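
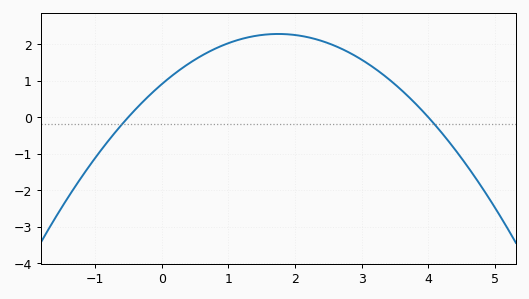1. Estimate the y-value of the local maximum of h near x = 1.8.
2.28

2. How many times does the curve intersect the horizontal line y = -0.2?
2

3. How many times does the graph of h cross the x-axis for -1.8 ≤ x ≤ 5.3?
2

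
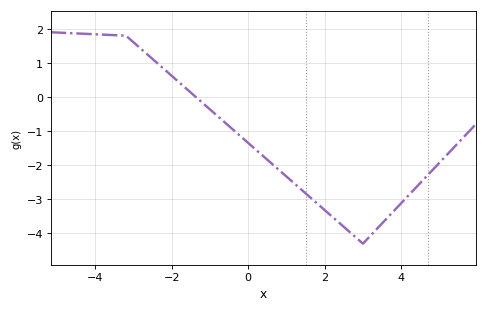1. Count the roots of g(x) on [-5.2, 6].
1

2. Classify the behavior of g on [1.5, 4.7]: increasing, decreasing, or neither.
neither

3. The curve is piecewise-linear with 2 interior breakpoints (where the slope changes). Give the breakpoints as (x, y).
(-3.2, 1.8); (3, -4.3)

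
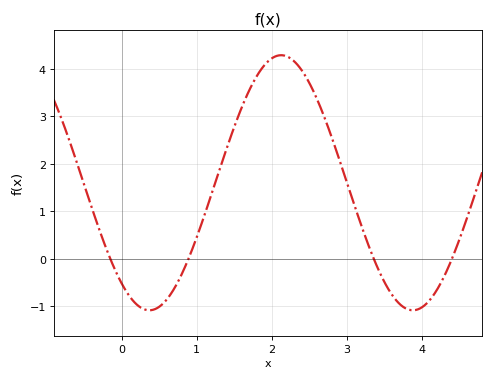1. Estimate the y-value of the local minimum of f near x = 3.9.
-1.1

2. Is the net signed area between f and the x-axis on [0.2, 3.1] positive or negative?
positive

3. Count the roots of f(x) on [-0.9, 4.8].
4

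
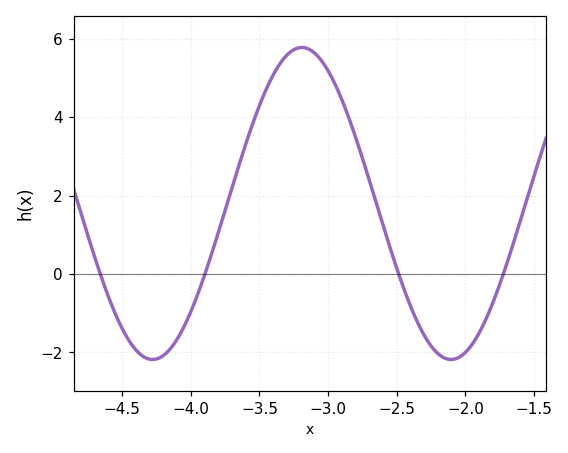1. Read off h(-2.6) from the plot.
1.25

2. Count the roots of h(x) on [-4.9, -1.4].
4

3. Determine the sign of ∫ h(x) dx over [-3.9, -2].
positive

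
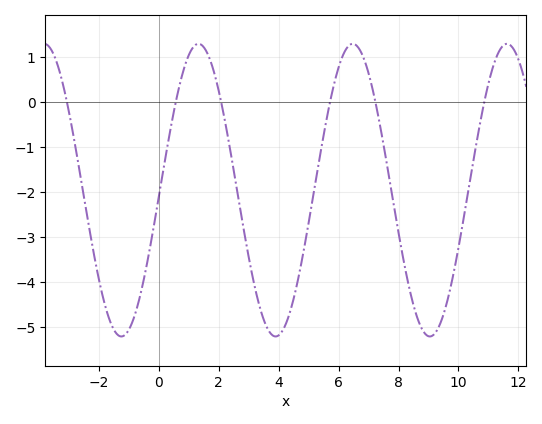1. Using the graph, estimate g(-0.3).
-3.2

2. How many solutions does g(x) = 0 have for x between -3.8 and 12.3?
6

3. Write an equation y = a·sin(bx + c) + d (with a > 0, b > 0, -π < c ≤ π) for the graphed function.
y = 3.25sin(1.2x - 0.04) - 1.95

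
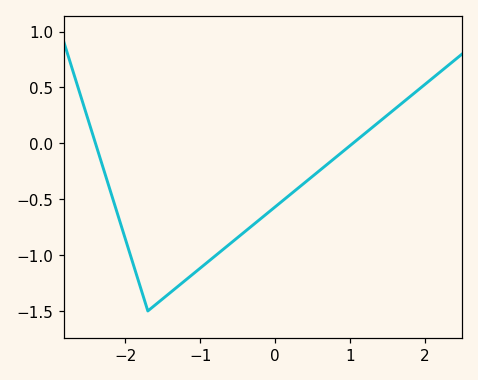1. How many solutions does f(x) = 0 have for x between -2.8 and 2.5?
2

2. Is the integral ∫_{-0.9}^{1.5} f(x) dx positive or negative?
negative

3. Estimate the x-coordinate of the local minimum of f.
-1.7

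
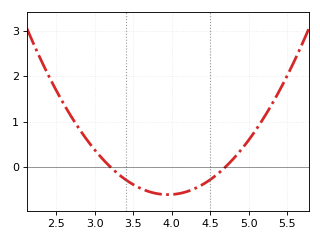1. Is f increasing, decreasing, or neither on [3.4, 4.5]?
neither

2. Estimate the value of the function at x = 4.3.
-0.48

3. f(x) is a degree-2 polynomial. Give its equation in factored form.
y = 1.09(x - 3.2)(x - 4.7)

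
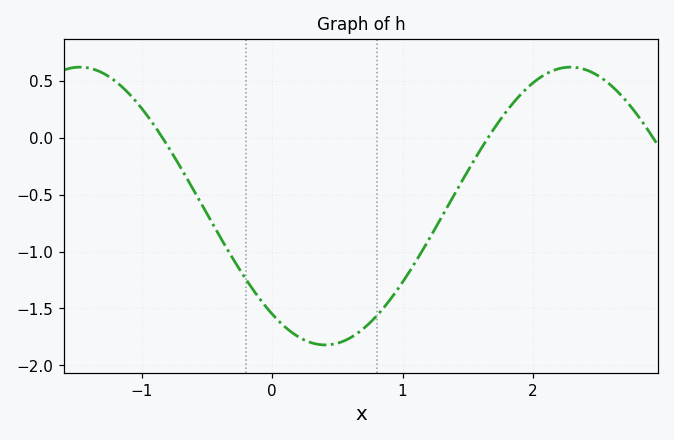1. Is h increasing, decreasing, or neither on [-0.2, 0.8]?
neither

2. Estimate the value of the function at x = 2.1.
0.56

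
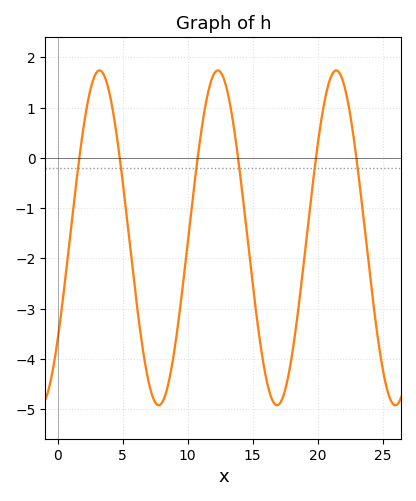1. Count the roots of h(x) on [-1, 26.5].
6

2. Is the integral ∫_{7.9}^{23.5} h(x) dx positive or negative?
negative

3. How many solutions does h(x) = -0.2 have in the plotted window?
6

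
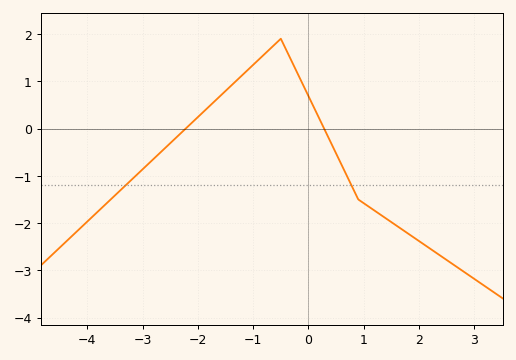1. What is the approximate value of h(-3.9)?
-1.86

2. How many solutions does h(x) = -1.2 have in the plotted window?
2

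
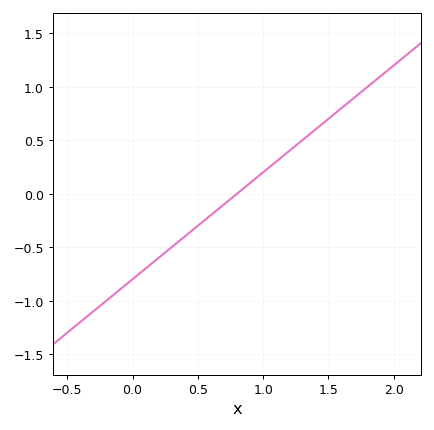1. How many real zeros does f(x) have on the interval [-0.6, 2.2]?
1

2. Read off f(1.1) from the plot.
0.3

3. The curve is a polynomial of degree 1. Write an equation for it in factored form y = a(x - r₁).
y = 1(x - 0.8)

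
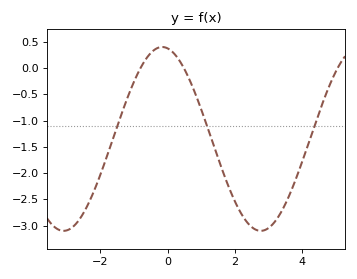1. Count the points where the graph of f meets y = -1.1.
3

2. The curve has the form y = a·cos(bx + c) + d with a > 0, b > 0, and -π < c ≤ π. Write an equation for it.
y = 1.75cos(1.07x + 0.17) - 1.35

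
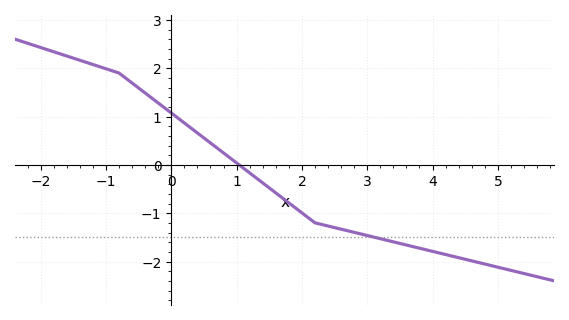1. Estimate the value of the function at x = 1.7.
-0.683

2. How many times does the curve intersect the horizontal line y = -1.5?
1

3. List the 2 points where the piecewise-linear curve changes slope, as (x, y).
(-0.8, 1.9); (2.2, -1.2)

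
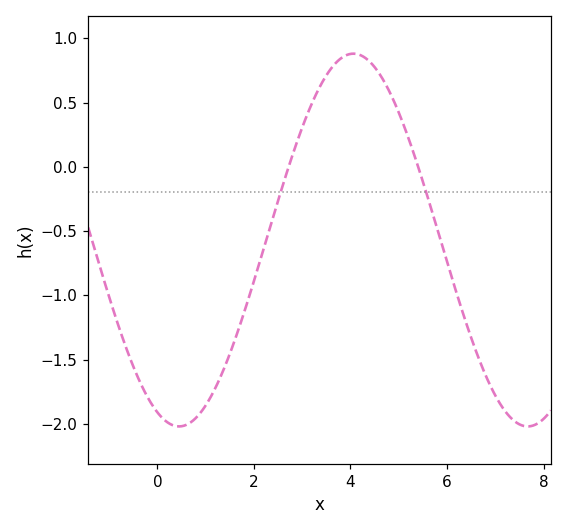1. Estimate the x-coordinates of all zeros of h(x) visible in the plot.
2.72, 5.4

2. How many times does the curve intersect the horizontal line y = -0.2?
2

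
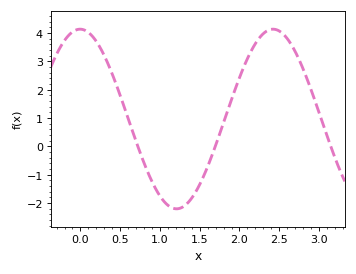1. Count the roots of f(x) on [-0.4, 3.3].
3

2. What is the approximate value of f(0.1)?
4.03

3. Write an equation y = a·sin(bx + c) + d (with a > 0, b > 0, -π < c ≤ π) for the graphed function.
y = 3.17sin(2.59x + 1.58) + 0.97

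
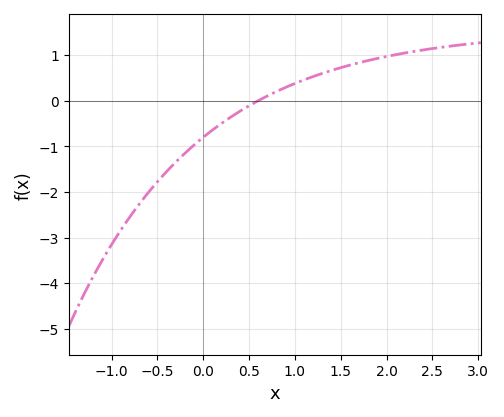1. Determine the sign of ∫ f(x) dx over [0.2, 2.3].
positive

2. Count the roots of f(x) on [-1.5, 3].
1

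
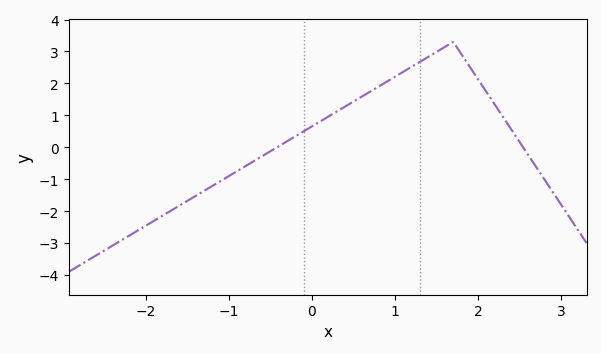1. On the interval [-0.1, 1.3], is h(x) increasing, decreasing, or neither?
increasing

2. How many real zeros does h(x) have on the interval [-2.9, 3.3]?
2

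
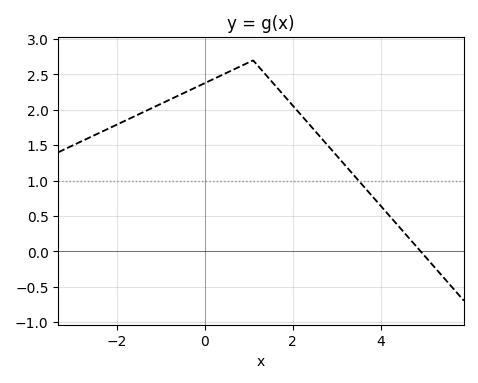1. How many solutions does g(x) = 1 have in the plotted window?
1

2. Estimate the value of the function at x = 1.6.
2.35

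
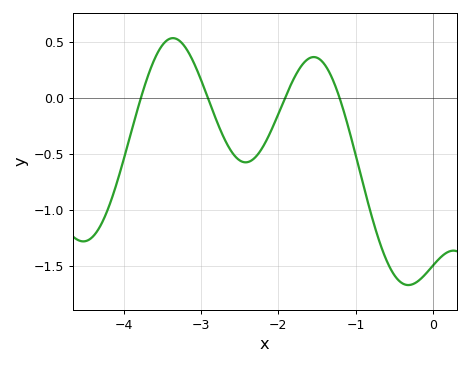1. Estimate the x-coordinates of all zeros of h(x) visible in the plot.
-3.8, -2.9, -1.9, -1.2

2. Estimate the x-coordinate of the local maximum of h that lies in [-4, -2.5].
-3.4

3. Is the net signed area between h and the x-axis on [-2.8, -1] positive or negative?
negative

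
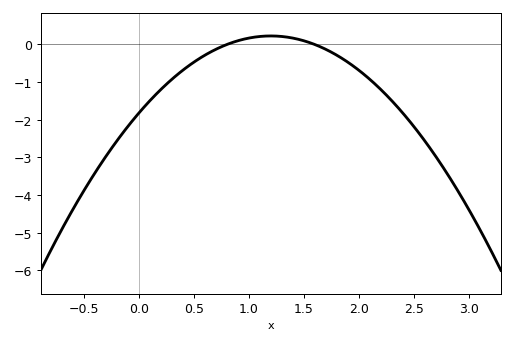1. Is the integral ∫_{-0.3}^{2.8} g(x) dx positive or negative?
negative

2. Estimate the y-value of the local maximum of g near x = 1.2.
0.227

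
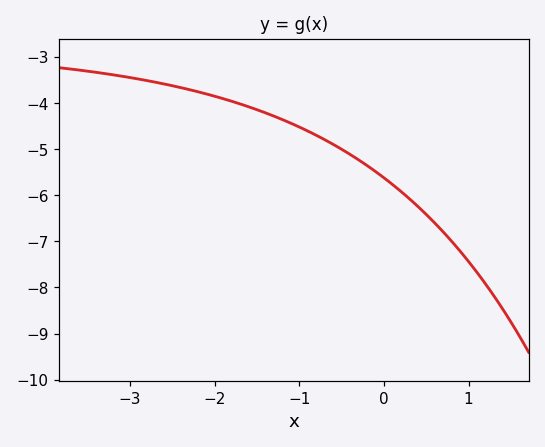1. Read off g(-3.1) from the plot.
-3.41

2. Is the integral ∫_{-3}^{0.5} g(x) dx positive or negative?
negative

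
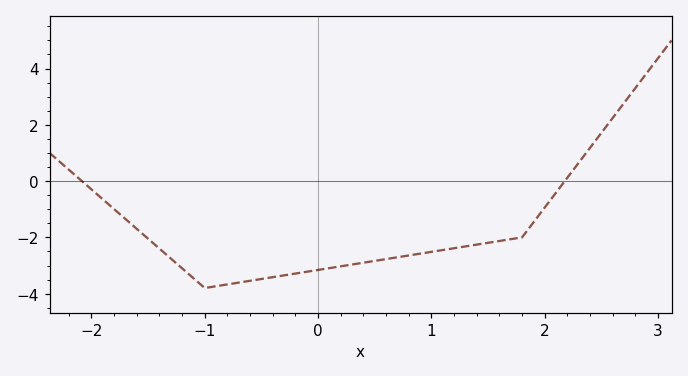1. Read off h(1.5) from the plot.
-2.2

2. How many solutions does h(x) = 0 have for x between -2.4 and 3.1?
2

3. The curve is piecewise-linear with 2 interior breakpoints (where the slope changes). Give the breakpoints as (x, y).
(-1, -3.8); (1.8, -2)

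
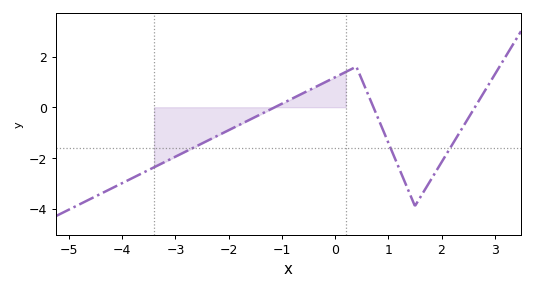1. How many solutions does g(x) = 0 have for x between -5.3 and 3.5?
3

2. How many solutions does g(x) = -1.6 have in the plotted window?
3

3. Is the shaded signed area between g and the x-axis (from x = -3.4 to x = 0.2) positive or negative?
negative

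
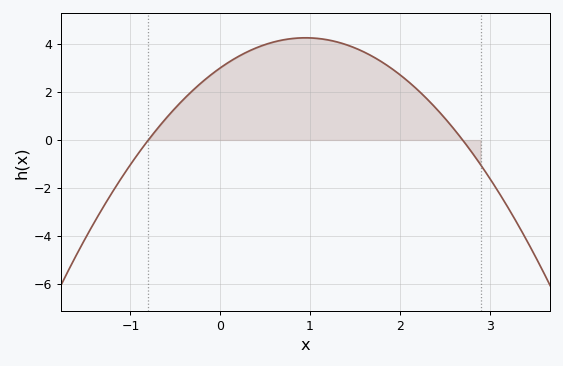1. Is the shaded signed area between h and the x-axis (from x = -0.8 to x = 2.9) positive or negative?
positive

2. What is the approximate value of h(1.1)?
4.23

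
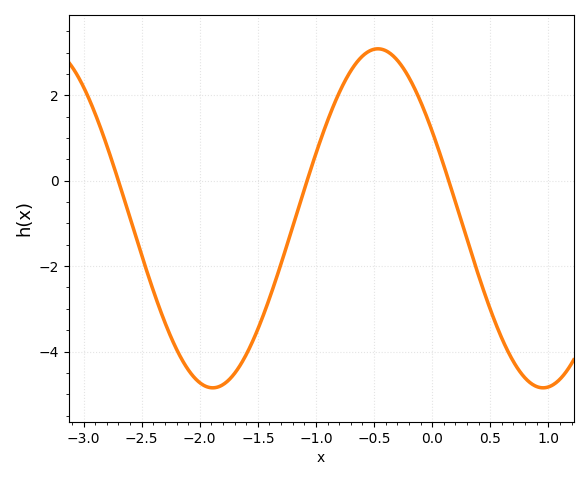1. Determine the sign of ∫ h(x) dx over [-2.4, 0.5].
negative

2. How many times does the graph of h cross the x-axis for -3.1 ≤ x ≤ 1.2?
3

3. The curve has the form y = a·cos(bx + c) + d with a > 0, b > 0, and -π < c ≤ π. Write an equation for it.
y = 3.97cos(2.2x + 1) - 0.88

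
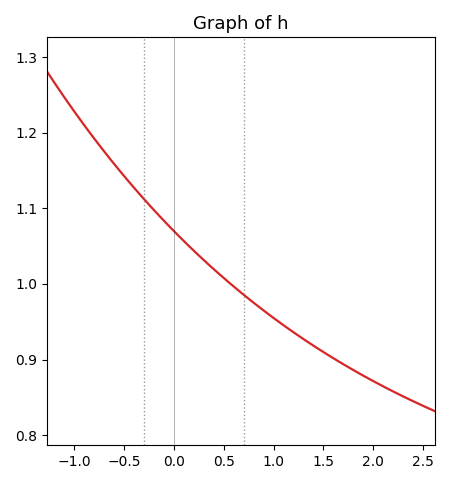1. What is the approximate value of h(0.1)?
1.06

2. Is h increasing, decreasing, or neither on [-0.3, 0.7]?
decreasing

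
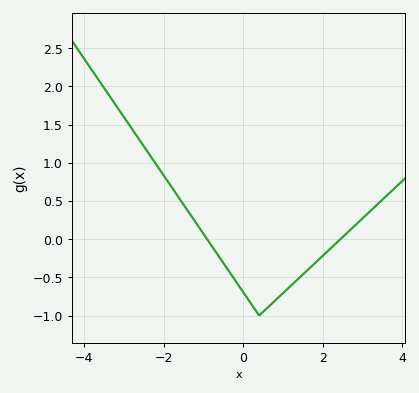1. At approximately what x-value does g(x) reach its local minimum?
0.399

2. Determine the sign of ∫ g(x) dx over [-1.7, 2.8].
negative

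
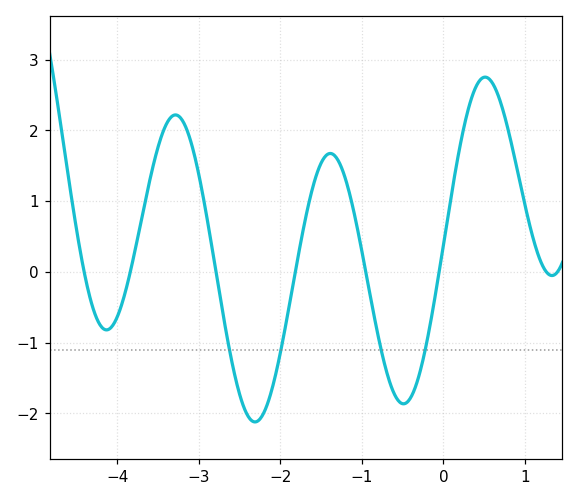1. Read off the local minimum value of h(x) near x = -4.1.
-0.82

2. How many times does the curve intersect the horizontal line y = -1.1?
4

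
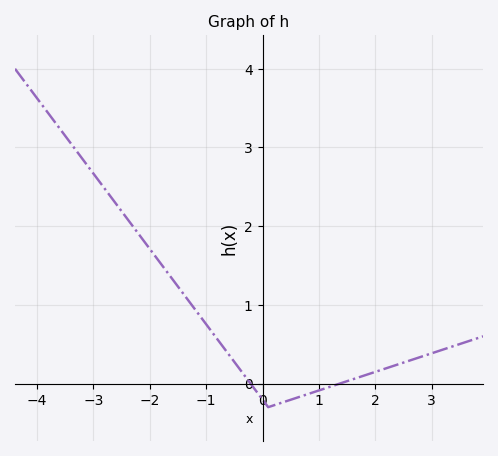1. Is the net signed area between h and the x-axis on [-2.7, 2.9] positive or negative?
positive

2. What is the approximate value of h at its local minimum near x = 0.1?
-0.3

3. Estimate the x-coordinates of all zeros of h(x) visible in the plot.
-0.2, 1.4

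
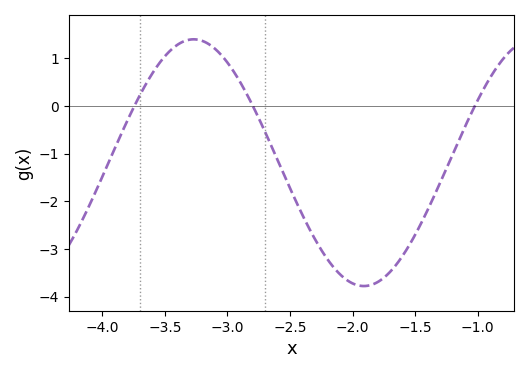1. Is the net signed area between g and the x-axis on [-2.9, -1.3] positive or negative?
negative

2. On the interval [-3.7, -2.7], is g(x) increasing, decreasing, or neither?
neither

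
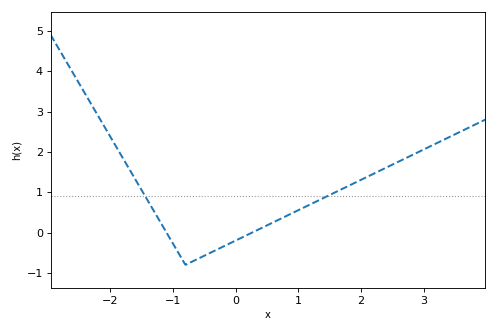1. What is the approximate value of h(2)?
1.3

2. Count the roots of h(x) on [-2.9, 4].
2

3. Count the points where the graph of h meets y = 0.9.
2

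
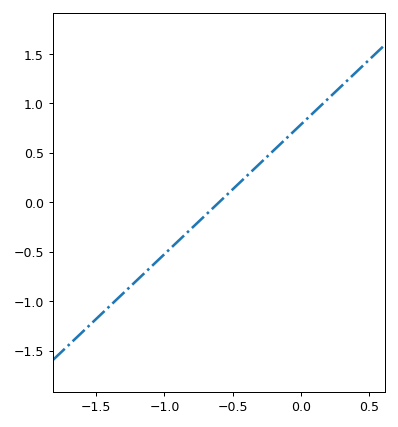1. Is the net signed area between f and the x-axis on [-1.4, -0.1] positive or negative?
negative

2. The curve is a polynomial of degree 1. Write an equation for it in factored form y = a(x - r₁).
y = 1.31(x + 0.6)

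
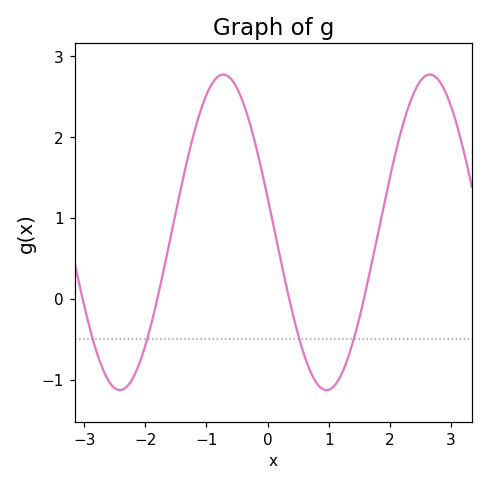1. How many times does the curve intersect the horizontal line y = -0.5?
4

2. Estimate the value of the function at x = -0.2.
1.91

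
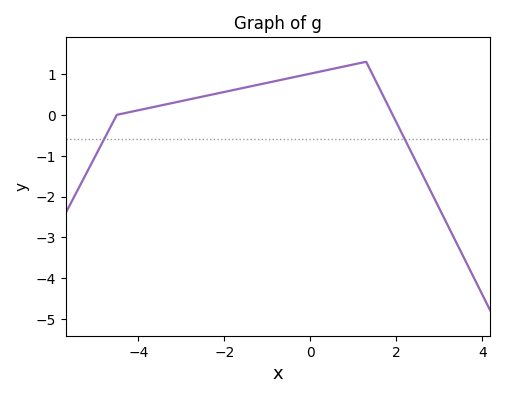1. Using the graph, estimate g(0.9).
1.21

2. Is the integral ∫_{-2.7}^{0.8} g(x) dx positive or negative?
positive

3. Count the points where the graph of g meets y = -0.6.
2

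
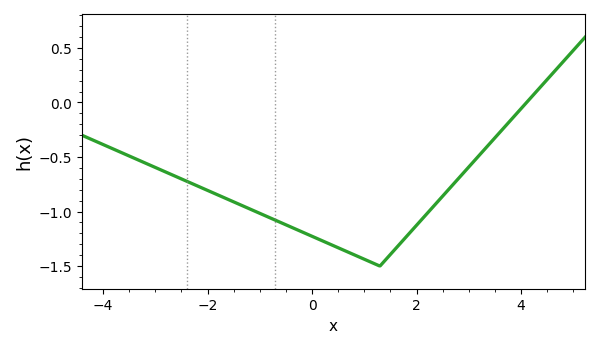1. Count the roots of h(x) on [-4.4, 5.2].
1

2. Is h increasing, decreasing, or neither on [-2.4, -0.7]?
decreasing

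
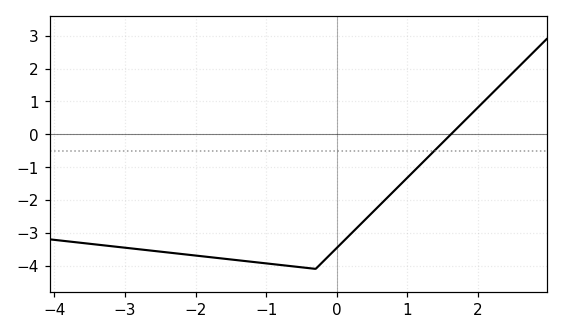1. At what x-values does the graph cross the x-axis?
1.62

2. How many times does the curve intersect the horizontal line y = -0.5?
1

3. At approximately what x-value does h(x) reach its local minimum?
-0.302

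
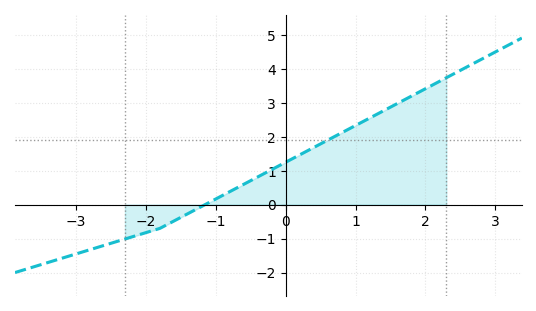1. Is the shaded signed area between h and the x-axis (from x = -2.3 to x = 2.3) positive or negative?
positive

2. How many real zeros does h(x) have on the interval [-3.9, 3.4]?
1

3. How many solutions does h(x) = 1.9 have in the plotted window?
1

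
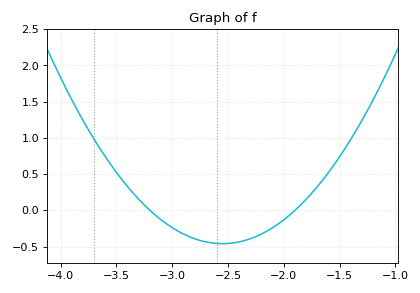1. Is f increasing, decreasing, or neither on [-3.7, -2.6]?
decreasing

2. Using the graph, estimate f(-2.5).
-0.458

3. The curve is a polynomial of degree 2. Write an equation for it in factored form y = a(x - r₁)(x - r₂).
y = 1.09(x + 3.2)(x + 1.9)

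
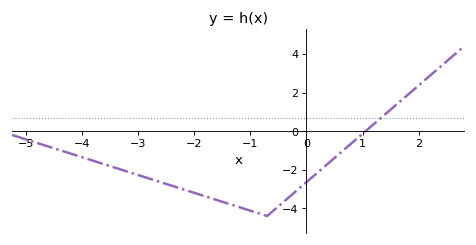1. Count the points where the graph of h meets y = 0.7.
1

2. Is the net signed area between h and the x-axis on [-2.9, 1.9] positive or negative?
negative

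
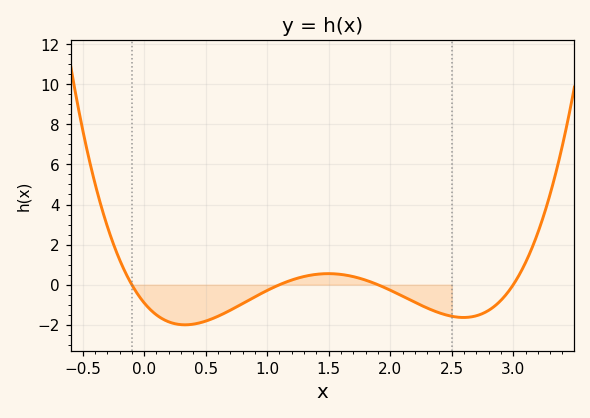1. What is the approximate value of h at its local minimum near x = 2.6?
-1.63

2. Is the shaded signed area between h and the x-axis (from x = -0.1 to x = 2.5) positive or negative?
negative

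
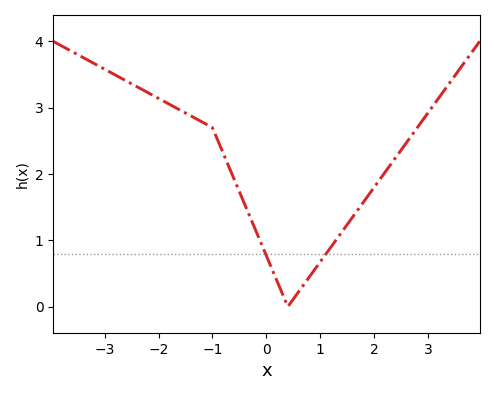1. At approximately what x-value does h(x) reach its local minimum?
0.4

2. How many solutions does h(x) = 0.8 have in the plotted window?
2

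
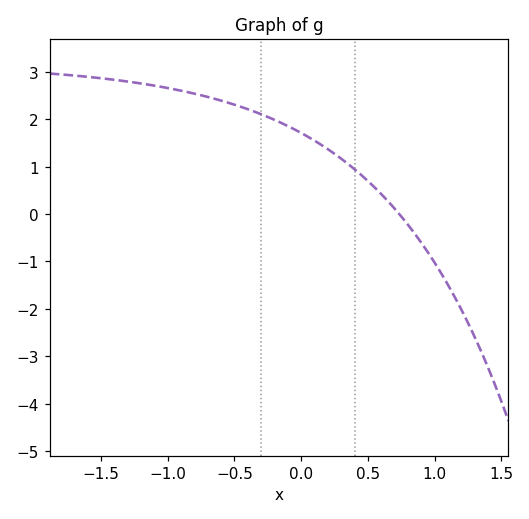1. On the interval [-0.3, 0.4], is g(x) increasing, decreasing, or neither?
decreasing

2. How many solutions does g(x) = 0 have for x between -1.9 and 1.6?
1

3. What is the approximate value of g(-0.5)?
2.3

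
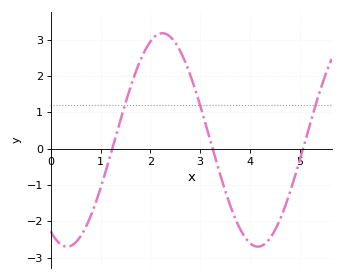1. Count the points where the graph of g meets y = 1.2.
3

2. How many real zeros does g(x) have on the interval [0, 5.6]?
3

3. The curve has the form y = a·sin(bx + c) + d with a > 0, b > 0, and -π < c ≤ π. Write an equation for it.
y = 2.94sin(1.64x - 2.11) + 0.24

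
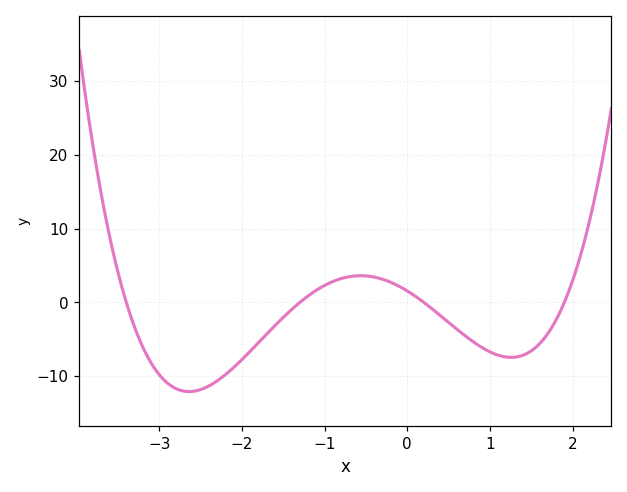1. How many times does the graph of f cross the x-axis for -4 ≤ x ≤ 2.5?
4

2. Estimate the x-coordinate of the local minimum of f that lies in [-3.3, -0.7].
-2.6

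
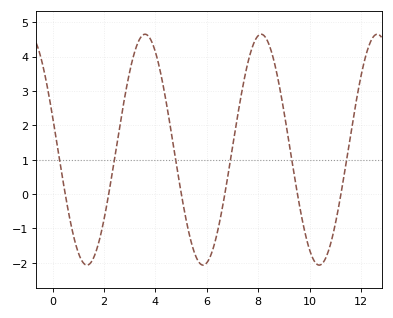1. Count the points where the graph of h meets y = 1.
6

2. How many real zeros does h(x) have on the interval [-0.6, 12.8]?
6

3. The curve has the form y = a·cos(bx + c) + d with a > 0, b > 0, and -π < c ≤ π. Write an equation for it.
y = 3.36cos(1.4x + 1.3) + 1.29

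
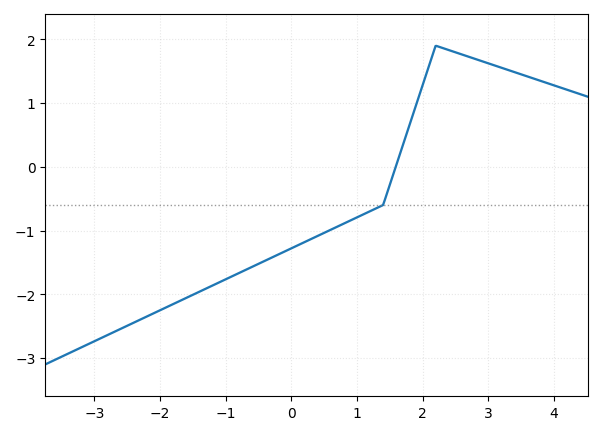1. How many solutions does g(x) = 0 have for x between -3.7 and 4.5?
1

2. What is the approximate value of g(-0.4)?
-1.5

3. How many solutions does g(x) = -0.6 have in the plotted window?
1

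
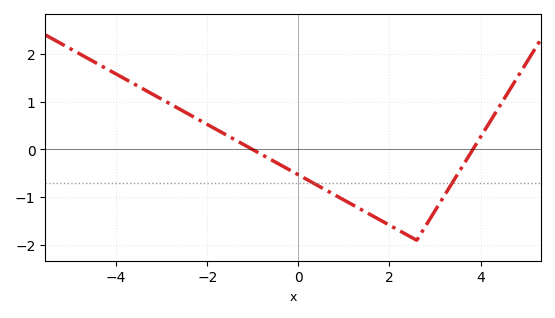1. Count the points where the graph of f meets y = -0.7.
2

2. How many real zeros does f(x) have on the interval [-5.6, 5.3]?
2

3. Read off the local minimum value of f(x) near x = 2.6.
-1.9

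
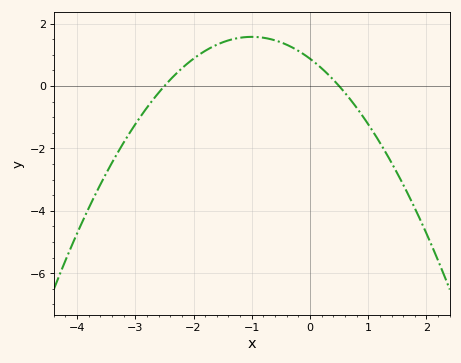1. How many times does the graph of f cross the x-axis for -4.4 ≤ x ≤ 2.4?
2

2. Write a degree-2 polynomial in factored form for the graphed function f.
y = -0.7(x + 2.5)(x - 0.5)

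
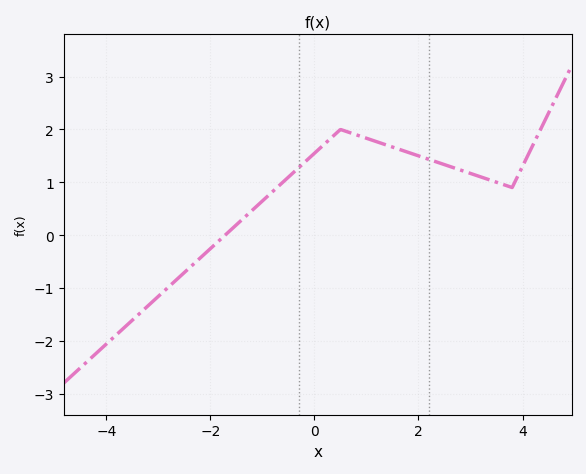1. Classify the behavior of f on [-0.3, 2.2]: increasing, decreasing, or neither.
neither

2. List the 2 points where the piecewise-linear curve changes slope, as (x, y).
(0.5, 2); (3.8, 0.9)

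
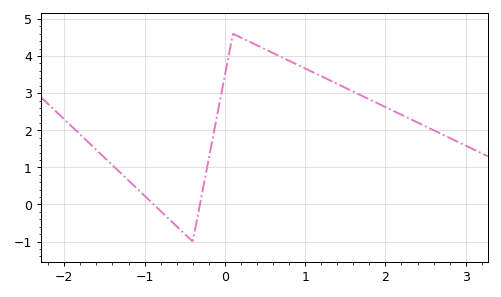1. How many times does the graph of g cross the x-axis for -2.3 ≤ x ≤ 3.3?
2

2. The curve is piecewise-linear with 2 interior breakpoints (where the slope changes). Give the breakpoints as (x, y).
(-0.4, -1); (0.1, 4.6)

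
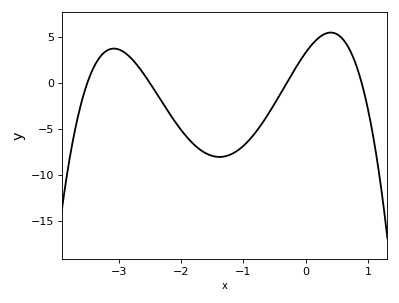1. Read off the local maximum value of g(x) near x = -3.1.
3.5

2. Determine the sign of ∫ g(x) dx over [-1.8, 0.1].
negative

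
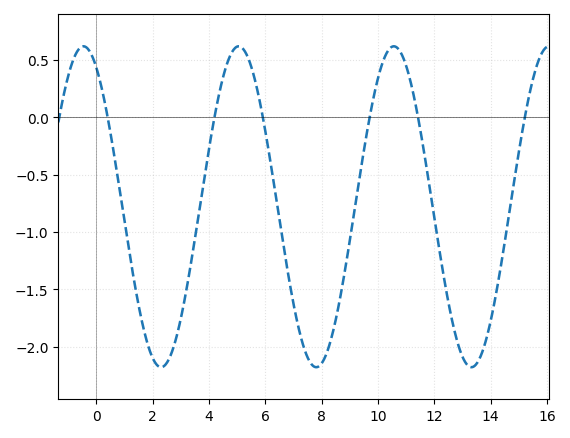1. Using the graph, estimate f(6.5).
-0.887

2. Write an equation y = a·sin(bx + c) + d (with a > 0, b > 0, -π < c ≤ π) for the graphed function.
y = 1.4sin(1.14x + 2.09) - 0.78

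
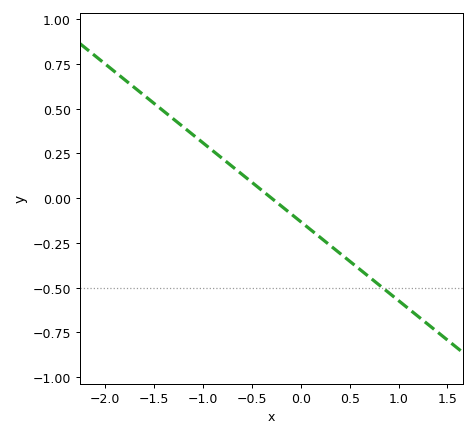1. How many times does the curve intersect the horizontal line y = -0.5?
1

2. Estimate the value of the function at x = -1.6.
0.572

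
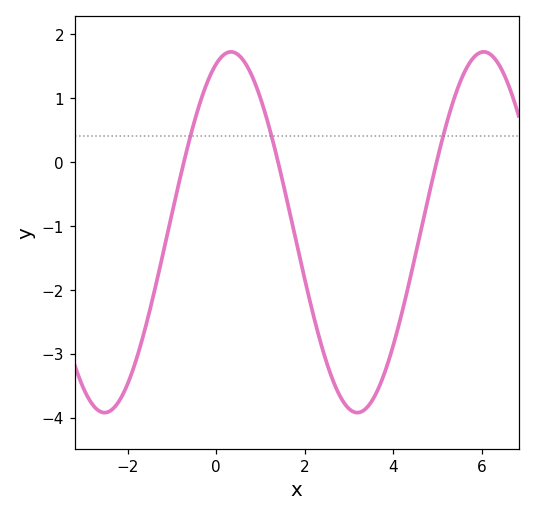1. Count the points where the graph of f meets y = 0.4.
3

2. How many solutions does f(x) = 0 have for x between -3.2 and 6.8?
3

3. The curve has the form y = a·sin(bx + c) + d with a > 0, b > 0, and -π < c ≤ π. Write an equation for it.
y = 2.82sin(1.1x + 1.2) - 1.1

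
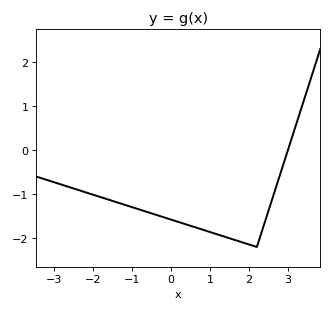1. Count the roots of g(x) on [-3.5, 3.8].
1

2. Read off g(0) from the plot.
-1.6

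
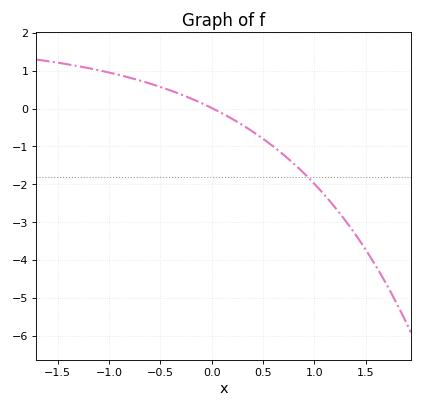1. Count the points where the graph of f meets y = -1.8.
1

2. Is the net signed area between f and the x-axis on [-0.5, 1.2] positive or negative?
negative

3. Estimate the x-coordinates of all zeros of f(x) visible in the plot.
0.015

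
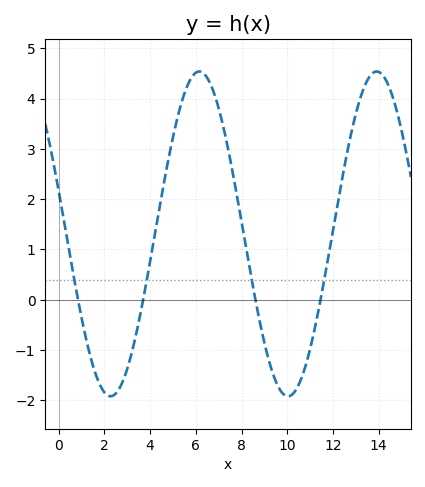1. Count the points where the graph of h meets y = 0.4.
4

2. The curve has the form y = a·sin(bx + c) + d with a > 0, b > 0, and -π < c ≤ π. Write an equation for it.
y = 3.23sin(0.81x + 2.9) + 1.31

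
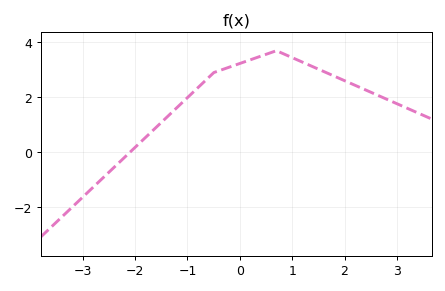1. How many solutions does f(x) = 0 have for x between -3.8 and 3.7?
1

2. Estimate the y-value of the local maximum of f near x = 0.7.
3.7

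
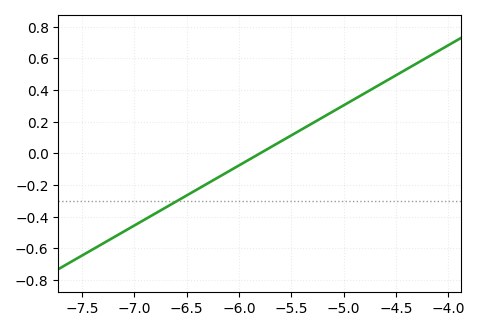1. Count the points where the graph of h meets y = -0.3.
1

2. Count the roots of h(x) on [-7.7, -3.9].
1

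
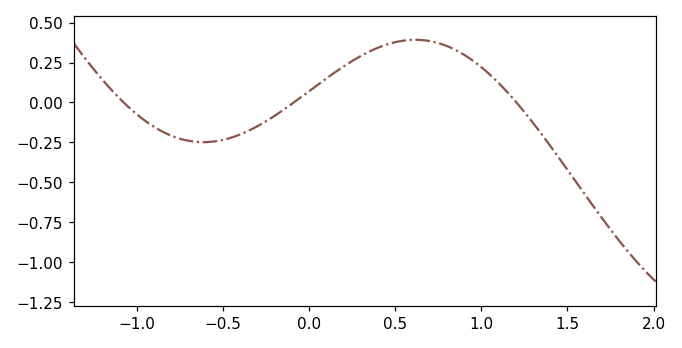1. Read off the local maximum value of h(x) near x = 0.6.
0.4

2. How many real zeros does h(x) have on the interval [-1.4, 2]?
3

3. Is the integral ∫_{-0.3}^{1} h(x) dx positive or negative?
positive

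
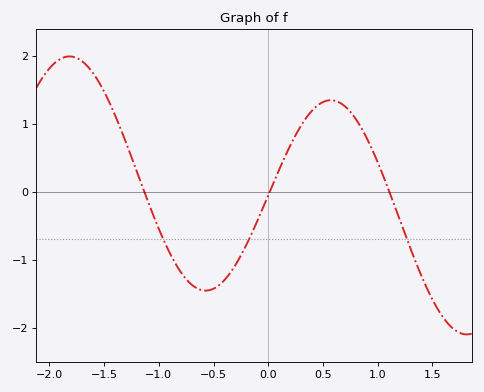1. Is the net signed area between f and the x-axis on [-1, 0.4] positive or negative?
negative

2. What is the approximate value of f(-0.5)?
-1.43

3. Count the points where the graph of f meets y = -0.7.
3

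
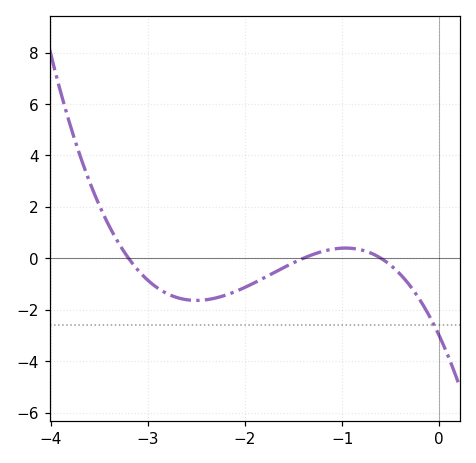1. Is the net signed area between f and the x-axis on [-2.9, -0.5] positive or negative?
negative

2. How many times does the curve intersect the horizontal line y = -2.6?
1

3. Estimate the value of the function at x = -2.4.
-1.61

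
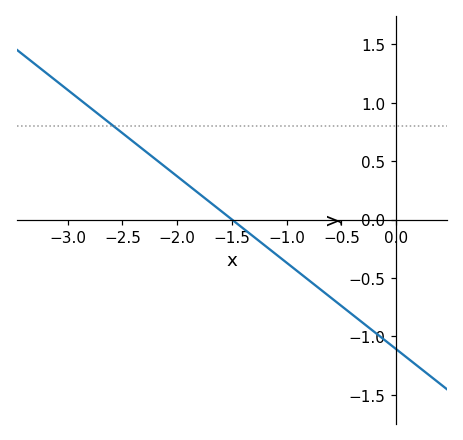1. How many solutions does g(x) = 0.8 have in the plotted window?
1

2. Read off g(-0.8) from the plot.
-0.5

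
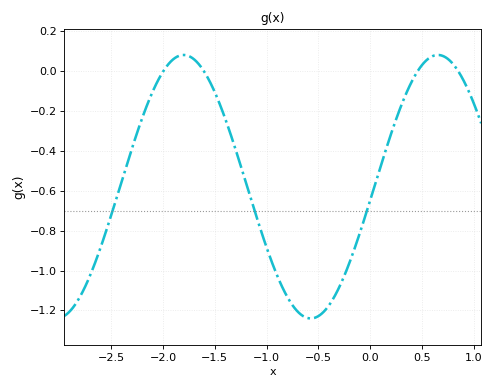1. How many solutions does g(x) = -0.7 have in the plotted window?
3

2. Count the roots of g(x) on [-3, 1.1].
4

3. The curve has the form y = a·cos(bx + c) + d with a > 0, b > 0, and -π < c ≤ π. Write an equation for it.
y = 0.66cos(2.6x - 1.7) - 0.58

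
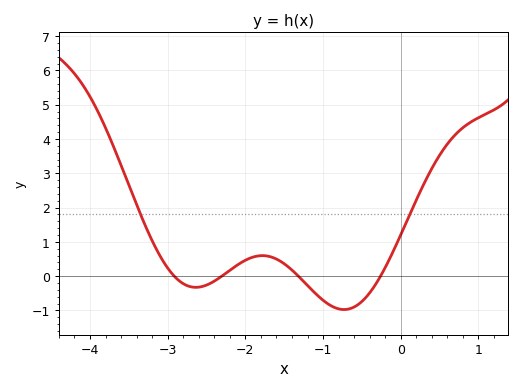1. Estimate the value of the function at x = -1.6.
0.497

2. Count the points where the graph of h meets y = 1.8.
2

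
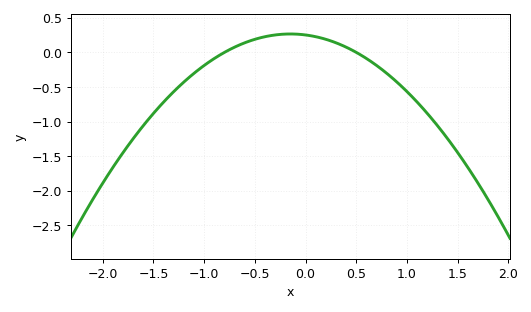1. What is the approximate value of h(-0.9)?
-0.1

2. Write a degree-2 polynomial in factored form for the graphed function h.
y = -0.63(x + 0.8)(x - 0.5)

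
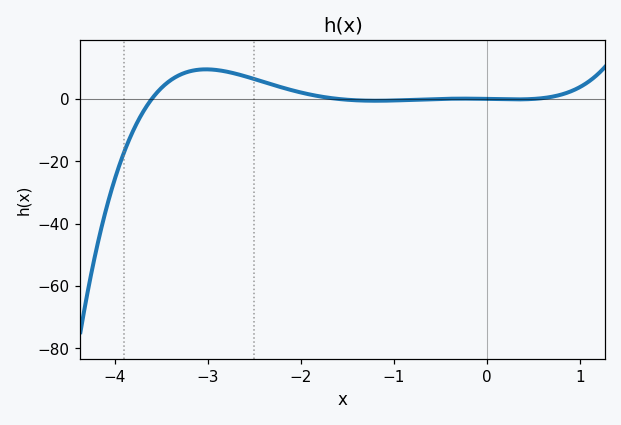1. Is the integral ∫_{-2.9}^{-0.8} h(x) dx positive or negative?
positive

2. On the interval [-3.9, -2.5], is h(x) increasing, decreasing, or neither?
neither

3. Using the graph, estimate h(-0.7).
0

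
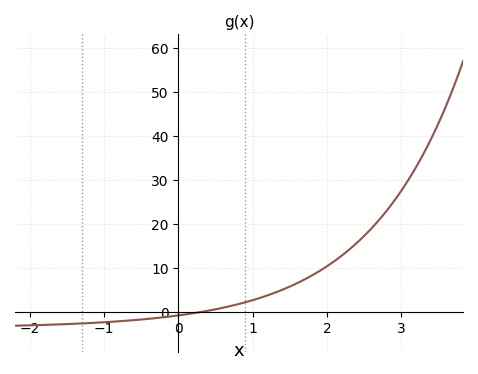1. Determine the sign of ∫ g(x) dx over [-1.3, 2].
positive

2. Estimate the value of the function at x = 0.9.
2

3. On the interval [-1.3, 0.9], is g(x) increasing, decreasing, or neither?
increasing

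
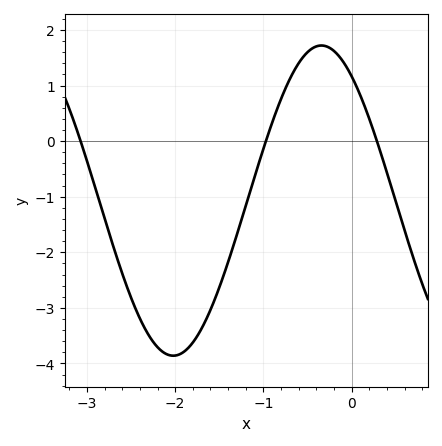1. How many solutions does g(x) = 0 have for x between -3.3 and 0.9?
3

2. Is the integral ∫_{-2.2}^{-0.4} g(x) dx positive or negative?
negative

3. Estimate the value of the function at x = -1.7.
-3.37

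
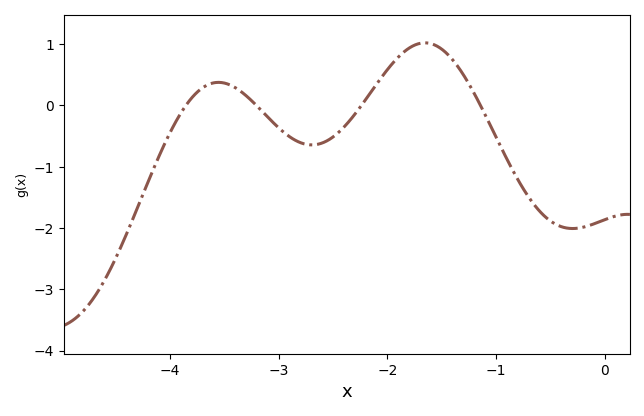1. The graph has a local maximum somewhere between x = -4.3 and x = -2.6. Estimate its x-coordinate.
-3.55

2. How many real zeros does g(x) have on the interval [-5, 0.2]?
4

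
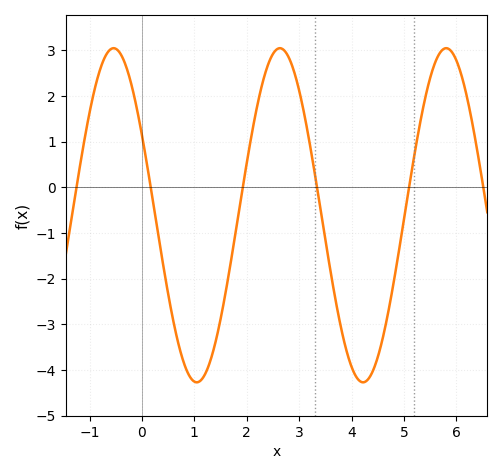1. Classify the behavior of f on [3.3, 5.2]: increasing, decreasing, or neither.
neither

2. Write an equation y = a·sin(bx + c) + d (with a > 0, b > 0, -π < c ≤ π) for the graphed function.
y = 3.66sin(1.98x + 2.64) - 0.61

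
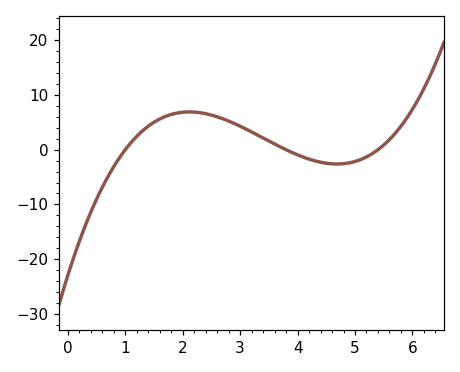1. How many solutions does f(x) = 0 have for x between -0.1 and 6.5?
3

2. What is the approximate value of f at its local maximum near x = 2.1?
7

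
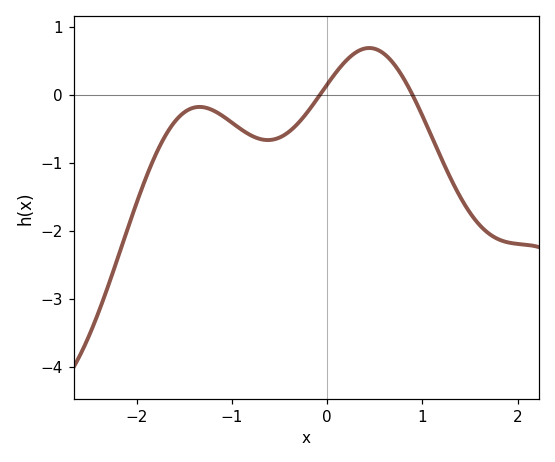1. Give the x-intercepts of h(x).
-0.1, 0.9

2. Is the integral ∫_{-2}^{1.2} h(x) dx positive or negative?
negative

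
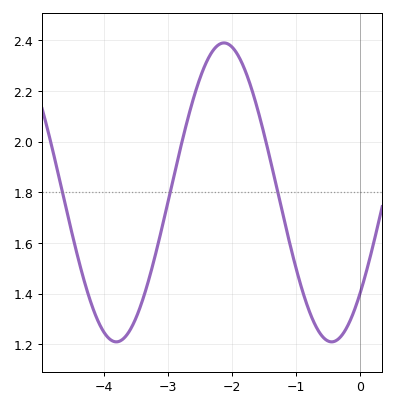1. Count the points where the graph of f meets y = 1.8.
3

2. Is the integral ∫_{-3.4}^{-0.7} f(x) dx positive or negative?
positive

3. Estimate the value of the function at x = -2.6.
2.18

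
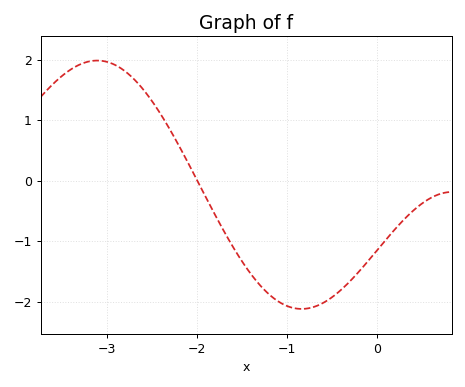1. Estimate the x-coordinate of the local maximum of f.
-3.11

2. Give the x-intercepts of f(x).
-2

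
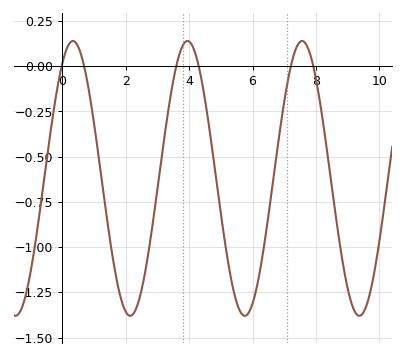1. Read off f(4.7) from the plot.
-0.42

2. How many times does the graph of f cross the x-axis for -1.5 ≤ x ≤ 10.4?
6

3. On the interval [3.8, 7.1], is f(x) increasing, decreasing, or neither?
neither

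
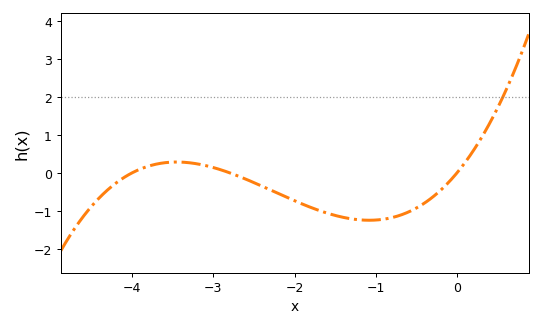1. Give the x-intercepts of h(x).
-4, -2.8, 0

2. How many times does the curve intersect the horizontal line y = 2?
1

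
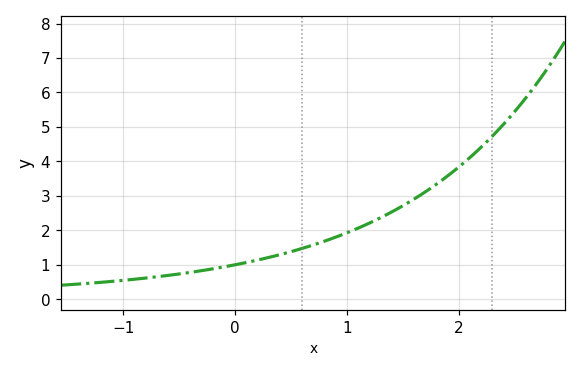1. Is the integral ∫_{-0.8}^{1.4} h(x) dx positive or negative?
positive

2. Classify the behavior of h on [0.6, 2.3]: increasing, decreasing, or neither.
increasing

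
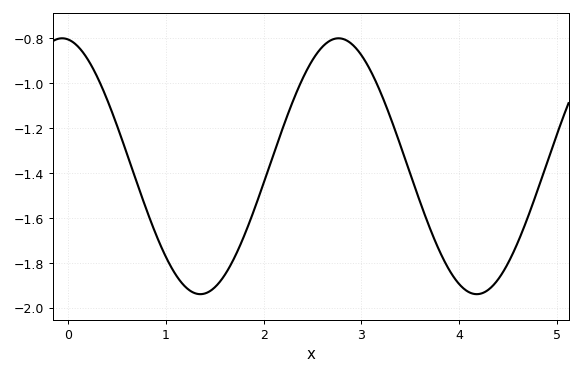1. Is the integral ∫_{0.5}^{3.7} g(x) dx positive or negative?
negative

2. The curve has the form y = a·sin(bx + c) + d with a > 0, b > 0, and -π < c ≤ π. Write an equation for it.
y = 0.57sin(2.22x + 1.71) - 1.37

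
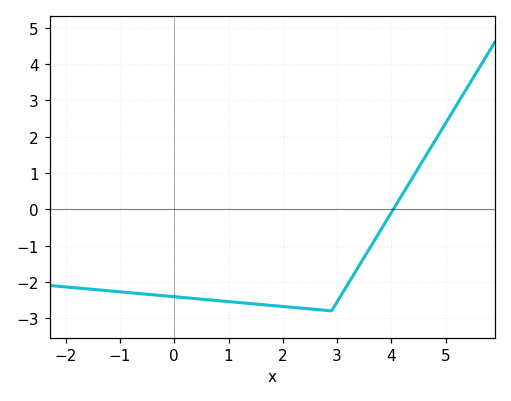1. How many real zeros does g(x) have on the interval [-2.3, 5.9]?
1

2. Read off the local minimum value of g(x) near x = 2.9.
-2.8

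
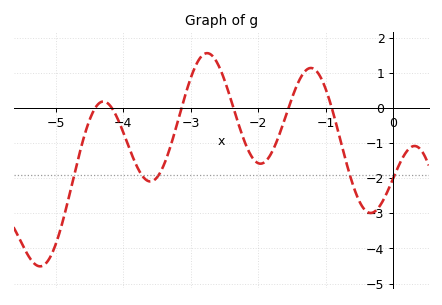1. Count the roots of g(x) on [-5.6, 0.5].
6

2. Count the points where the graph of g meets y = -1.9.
5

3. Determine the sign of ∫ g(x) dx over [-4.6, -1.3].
negative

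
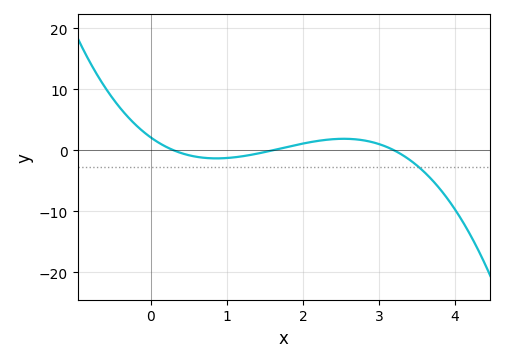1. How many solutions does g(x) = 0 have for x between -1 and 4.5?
3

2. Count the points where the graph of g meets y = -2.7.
1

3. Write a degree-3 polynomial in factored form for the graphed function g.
y = -1.36(x - 0.3)(x - 1.6)(x - 3.2)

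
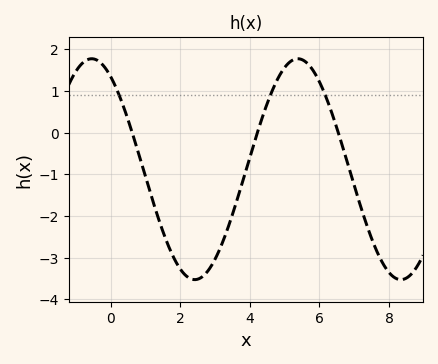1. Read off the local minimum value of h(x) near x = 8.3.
-3.5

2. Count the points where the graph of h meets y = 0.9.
3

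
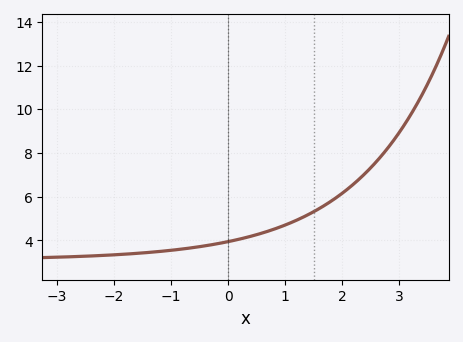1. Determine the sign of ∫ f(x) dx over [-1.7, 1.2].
positive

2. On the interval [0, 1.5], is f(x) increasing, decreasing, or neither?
increasing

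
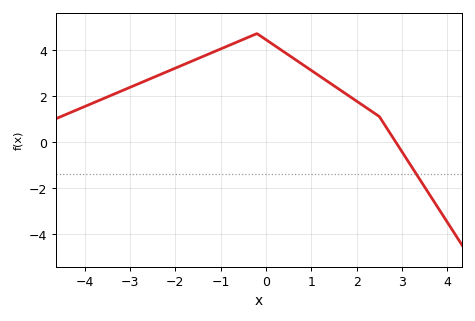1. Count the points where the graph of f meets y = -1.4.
1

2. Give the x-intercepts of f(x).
2.86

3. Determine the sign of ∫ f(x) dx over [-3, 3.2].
positive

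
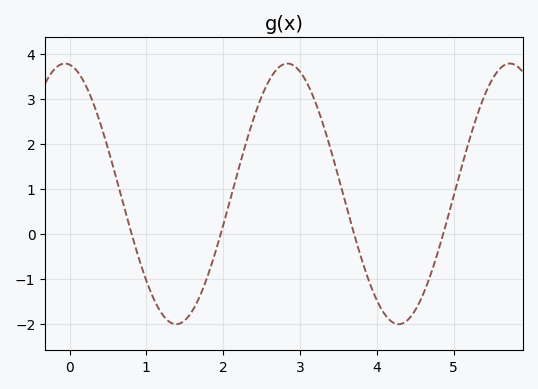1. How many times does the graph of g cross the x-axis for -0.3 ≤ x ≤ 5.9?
4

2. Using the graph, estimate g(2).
0.2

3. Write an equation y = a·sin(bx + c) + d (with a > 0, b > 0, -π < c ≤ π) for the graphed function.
y = 2.9sin(2.2x + 1.7) + 0.89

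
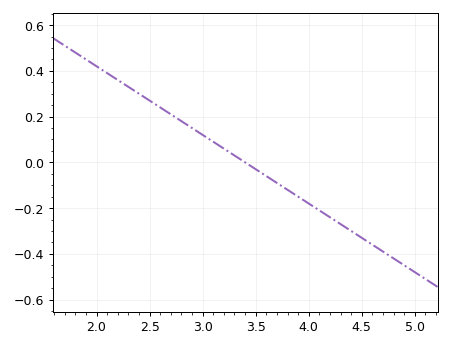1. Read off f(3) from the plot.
0.12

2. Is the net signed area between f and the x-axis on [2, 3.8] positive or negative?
positive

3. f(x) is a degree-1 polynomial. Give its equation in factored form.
y = -0.3(x - 3.4)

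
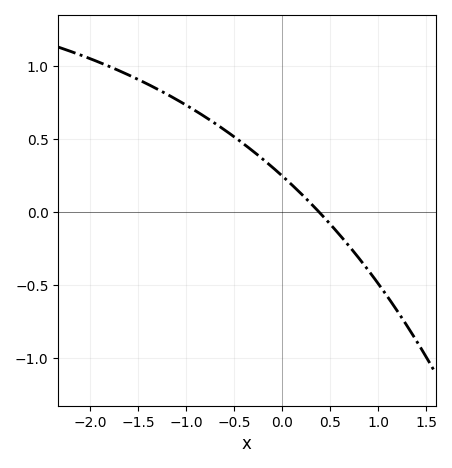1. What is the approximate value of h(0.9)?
-0.4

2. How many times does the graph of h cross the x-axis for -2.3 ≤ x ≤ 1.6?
1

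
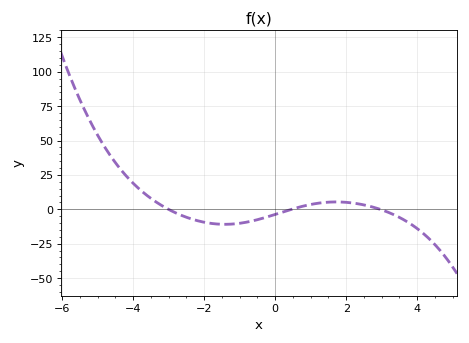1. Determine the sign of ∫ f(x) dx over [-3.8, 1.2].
negative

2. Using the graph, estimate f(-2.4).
-6.66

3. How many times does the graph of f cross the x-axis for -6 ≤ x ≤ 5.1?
3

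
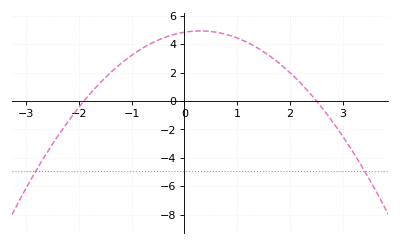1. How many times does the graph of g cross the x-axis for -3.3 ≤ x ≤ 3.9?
2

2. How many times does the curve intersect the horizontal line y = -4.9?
2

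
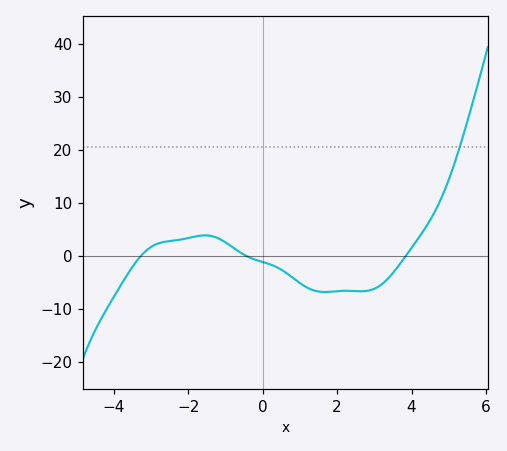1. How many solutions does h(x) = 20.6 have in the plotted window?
1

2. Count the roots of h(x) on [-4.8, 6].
3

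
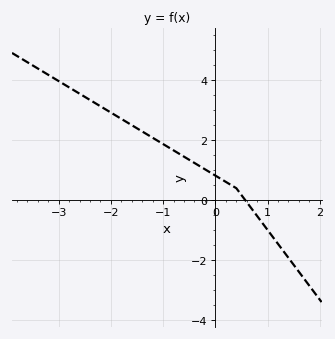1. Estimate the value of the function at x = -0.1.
0.924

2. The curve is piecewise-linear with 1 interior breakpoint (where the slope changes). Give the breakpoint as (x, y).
(0.4, 0.4)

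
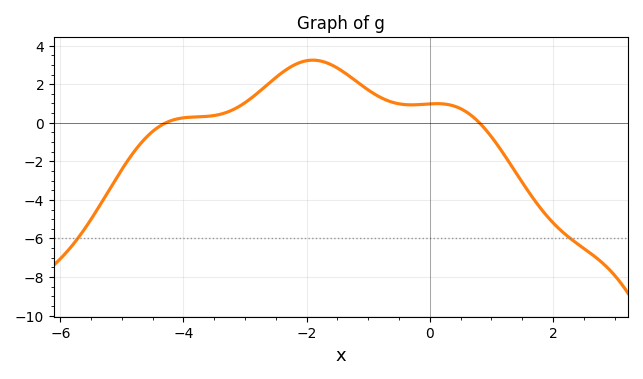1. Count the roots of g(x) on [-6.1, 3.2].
2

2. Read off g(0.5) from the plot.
0.732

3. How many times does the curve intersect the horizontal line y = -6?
2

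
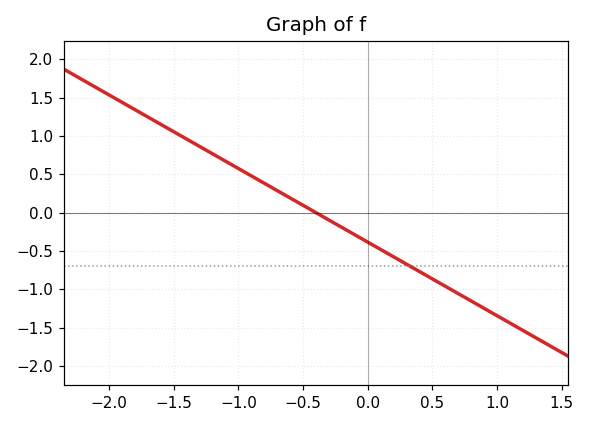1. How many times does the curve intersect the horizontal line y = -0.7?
1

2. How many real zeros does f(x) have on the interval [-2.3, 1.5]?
1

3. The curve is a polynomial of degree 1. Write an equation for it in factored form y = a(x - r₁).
y = -0.96(x + 0.4)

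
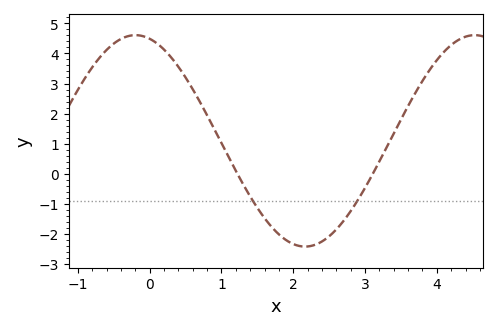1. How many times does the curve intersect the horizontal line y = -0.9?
2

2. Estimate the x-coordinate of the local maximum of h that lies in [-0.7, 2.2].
-0.196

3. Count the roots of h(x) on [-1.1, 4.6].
2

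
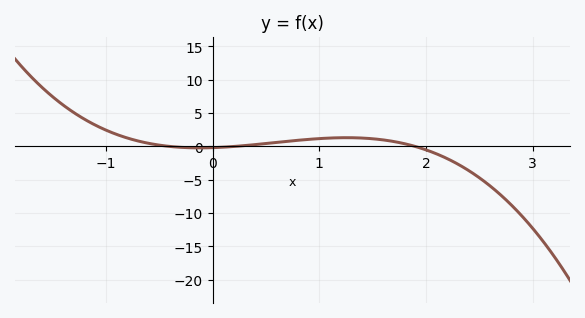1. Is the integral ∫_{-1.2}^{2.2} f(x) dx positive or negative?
positive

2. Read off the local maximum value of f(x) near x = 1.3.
1.32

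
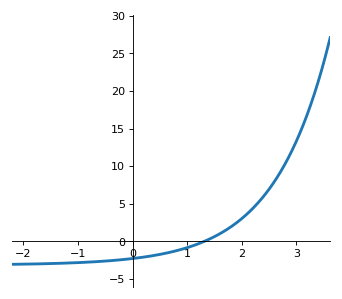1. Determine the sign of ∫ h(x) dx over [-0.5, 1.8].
negative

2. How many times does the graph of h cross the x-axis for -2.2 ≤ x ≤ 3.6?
1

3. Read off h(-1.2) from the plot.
-2.89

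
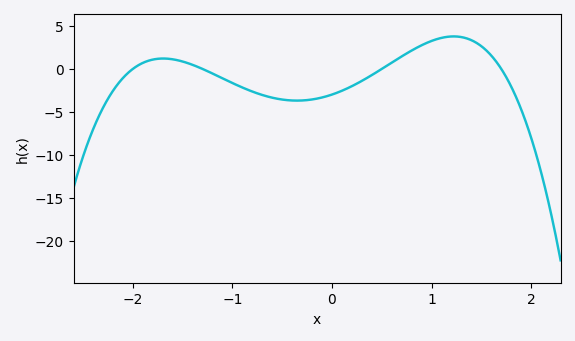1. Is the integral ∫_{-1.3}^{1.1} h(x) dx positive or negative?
negative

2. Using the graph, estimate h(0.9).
2.76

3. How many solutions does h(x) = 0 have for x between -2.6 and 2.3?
4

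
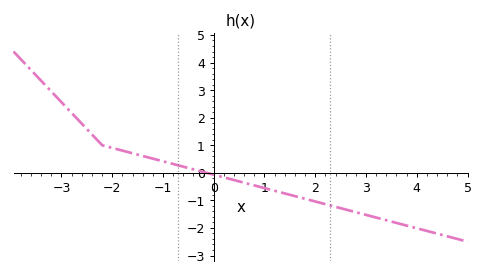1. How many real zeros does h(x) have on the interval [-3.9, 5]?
1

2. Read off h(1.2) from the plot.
-0.652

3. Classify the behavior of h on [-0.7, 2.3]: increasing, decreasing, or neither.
decreasing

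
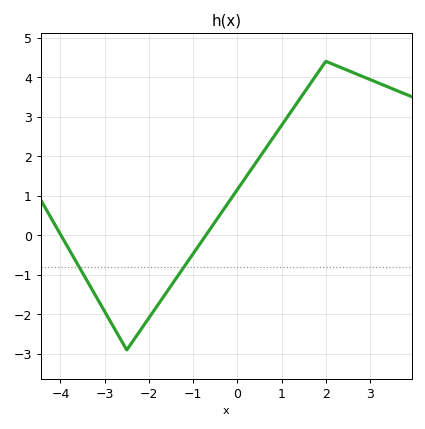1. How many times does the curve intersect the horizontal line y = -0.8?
2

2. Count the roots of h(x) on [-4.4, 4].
2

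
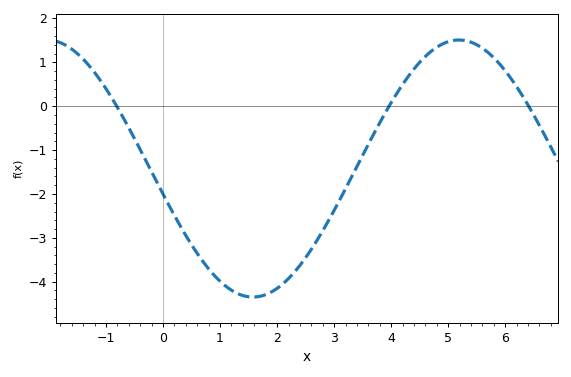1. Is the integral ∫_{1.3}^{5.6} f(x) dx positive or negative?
negative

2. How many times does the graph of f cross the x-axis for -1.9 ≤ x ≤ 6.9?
3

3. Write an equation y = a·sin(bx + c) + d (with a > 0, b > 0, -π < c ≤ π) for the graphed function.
y = 2.93sin(0.87x - 2.94) - 1.42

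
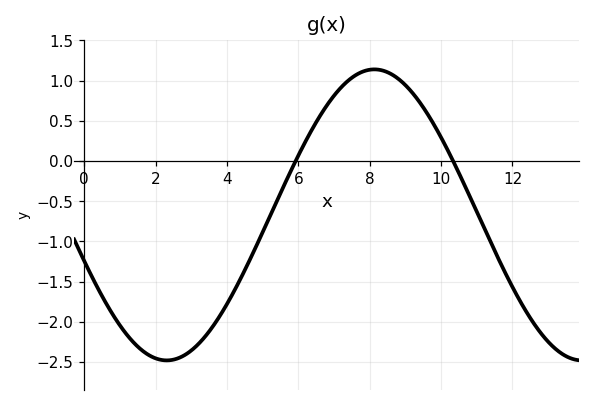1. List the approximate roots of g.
5.92, 10.3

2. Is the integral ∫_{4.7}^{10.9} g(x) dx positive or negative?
positive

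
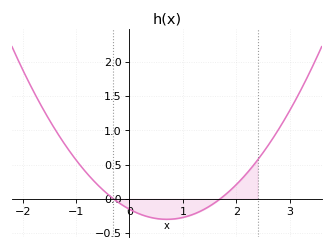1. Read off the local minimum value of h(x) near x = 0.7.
-0.3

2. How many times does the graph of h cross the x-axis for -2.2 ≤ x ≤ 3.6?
2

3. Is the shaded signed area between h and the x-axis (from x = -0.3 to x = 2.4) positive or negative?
negative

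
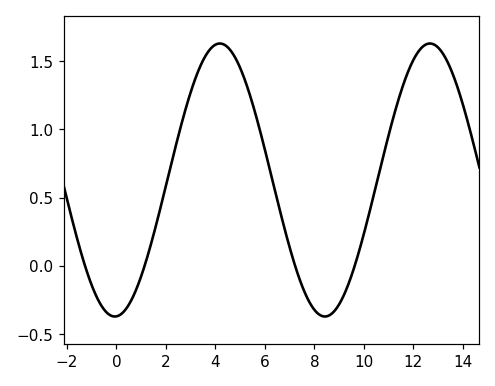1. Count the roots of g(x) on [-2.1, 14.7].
4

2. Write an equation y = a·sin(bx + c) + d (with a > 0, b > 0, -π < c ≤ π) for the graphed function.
y = 1sin(0.74x - 1.52) + 0.63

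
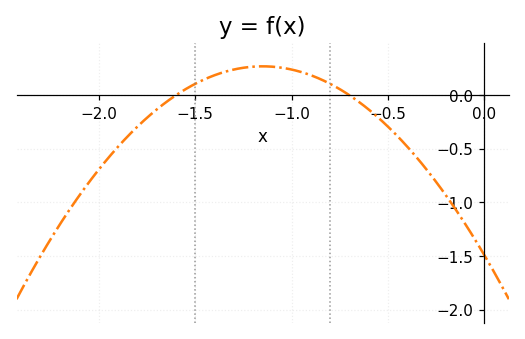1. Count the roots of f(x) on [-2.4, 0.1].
2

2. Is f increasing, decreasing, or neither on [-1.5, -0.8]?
neither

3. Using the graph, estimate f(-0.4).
-0.479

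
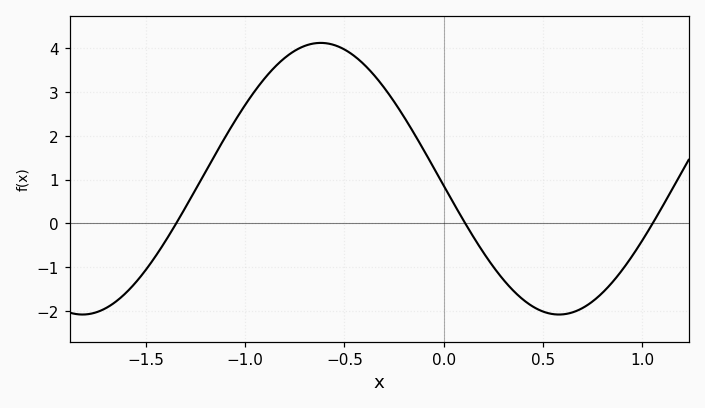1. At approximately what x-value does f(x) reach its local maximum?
-0.6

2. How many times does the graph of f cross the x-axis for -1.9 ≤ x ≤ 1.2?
3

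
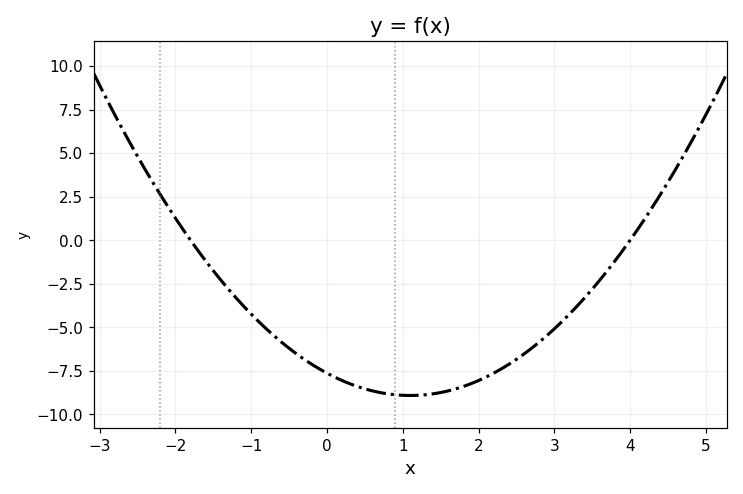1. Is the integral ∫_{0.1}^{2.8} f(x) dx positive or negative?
negative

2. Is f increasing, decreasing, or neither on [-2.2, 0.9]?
decreasing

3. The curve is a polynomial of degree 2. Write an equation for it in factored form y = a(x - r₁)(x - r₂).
y = 1.06(x + 1.8)(x - 4)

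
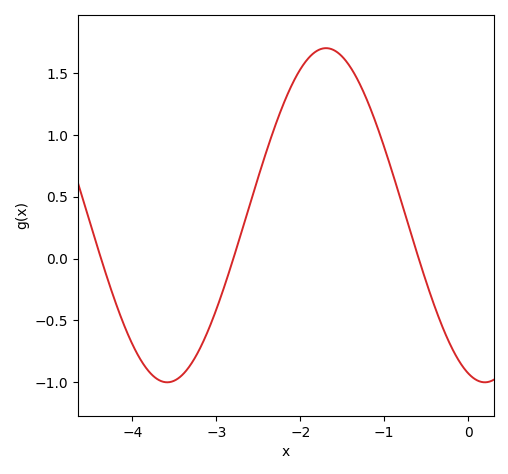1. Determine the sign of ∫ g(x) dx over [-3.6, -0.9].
positive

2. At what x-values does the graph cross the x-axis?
-4.37, -2.8, -0.589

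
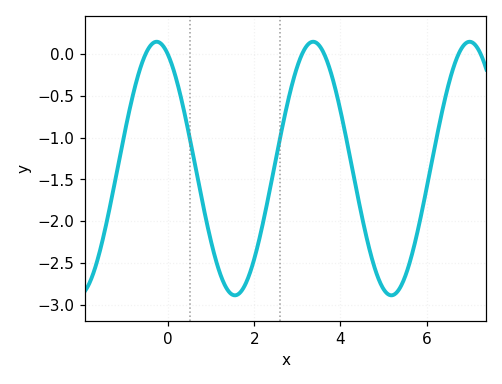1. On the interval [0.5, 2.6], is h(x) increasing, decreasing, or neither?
neither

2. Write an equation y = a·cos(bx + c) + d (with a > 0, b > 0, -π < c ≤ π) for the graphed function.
y = 1.52cos(1.7x + 0.46) - 1.37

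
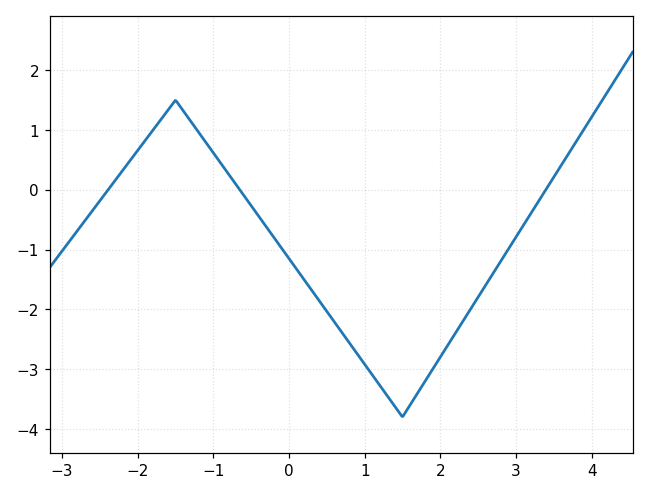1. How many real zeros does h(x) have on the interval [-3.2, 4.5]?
3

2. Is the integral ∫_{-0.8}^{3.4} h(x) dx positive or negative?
negative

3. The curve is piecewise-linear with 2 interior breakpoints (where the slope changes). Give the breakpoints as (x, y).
(-1.5, 1.5); (1.5, -3.8)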